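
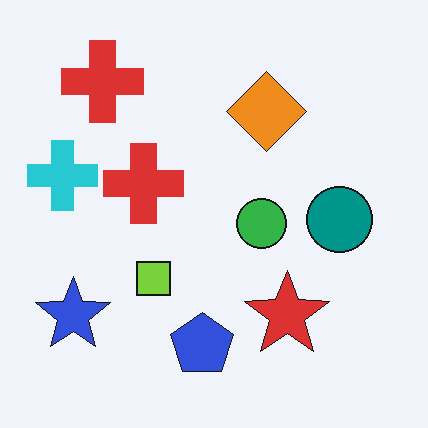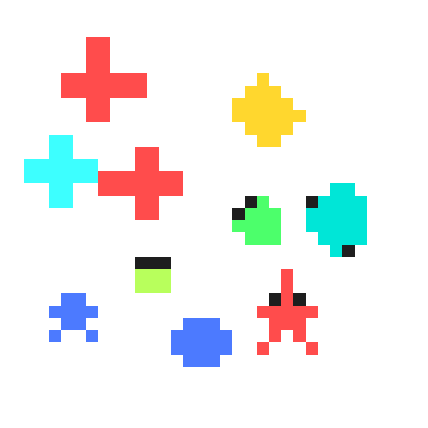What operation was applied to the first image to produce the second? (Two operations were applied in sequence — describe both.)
This is the original image brightened a lot, then heavily pixelated into large blocks.

Every pixel — background and shapes alike — is uniformly brightened. Shapes are reduced to large square blocks; fine edges and outlines are lost — a downscale-then-upscale (mosaic) effect.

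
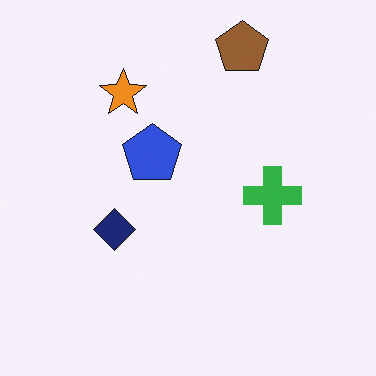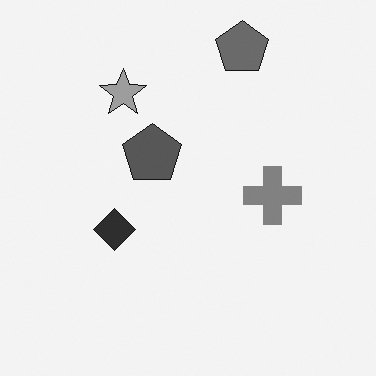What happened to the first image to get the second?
The image was converted to grayscale.

All color is removed — every shape is now a shade of grey.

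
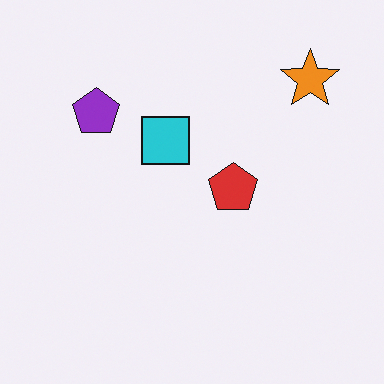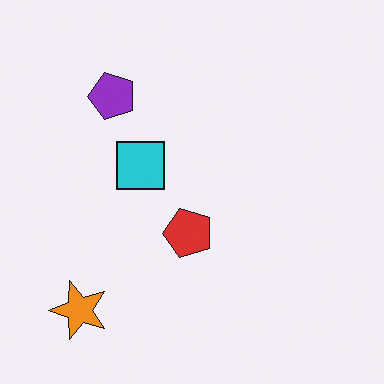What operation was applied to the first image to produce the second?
The transformation is: transposed (reflected across the top-left ↔ bottom-right diagonal).

Shapes have swapped their row and column positions — what was in the top-right is now in the bottom-left — a diagonal reflection.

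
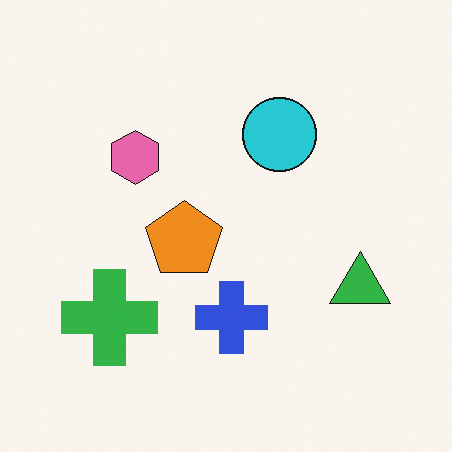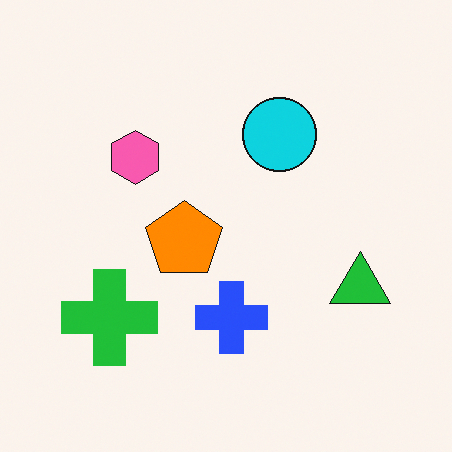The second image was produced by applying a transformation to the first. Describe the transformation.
The image was slightly oversaturated.

All colors are more vivid — a global saturation change.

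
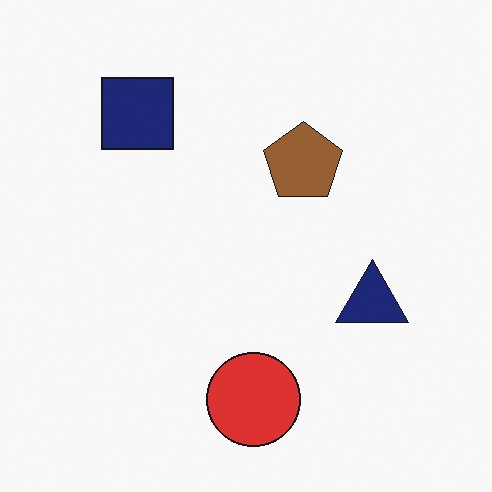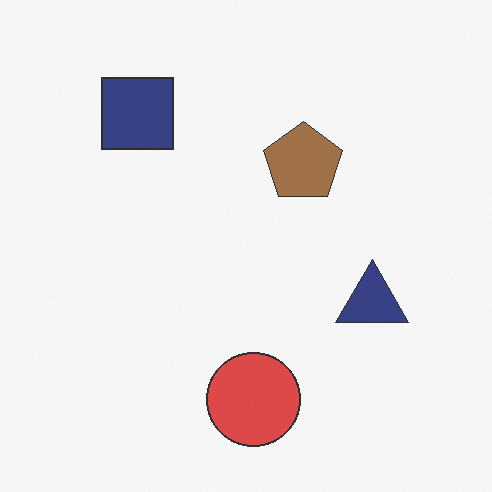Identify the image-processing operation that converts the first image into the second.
This is the original image given slightly reduced contrast.

Tones are pushed toward mid-grey across the whole image — a global contrast change.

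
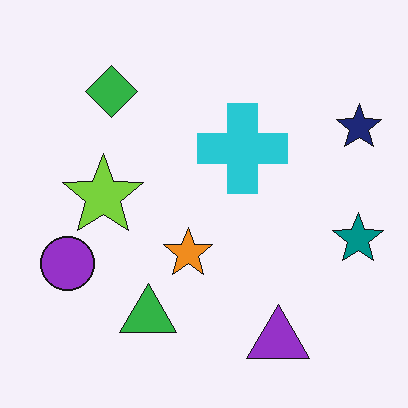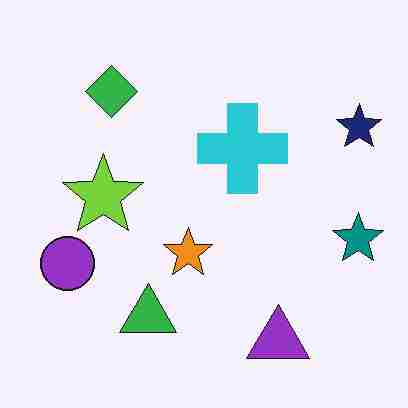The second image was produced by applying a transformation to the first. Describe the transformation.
The image was heavily JPEG-compressed with obvious blocking artifacts.

Blocky 8×8 compression artifacts appear around shape edges and the flat background shows ringing — characteristic JPEG degradation.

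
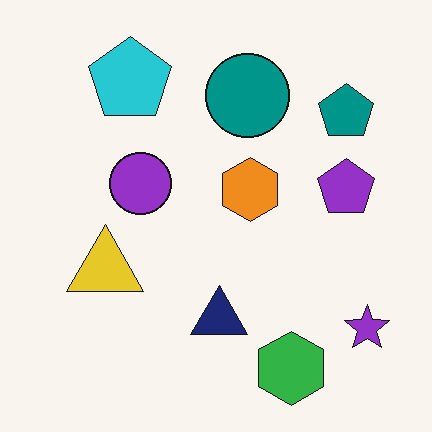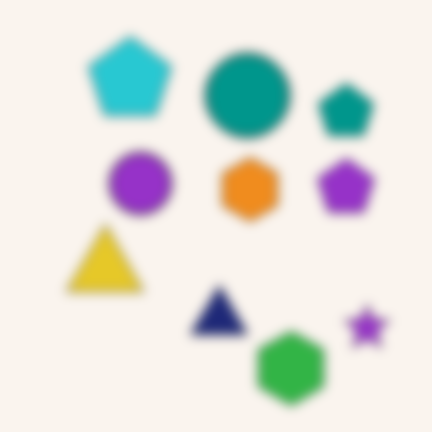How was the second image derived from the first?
Strongly gaussian-blurred.

Shape edges and outlines are uniformly softened across the whole image.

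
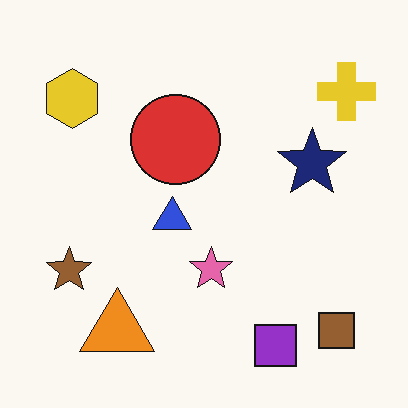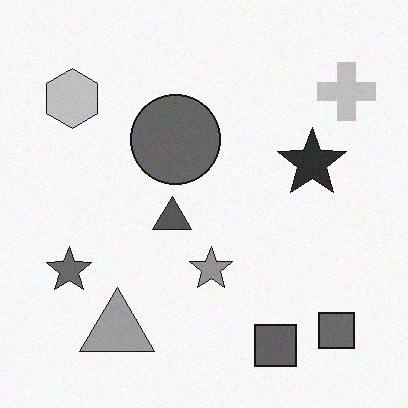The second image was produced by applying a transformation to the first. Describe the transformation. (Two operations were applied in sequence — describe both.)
This is the original image converted to grayscale, then degraded with light additive noise.

All color is removed — every shape is now a shade of grey. Random speckle covers the whole image, including the flat background.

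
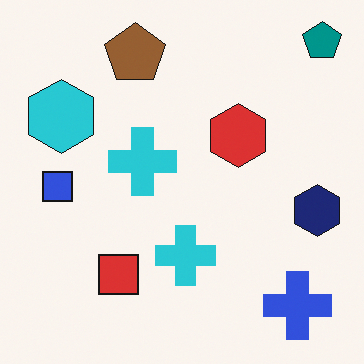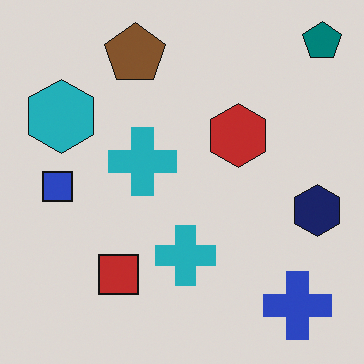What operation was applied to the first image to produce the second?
The transformation is: darkened a little.

Every pixel — background and shapes alike — is uniformly darkened.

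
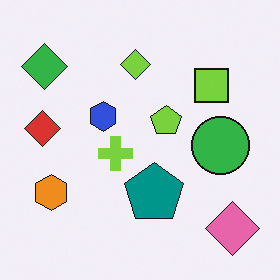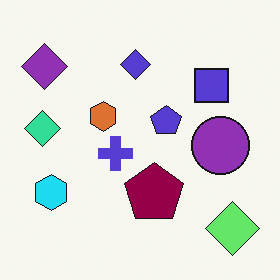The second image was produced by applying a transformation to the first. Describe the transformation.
The transformation is: hue-shifted noticeably.

Every shape's color has rotated by the same amount around the hue wheel — a uniform hue shift.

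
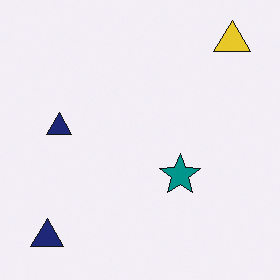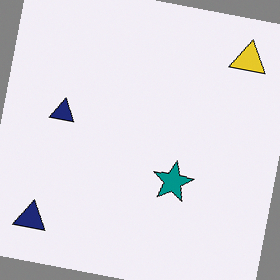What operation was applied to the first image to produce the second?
The transformation is: rotated clockwise by a slight angle.

Every shape is tilted by the same angle and the image corners show triangular fill wedges — a whole-image rotation by a non-right angle.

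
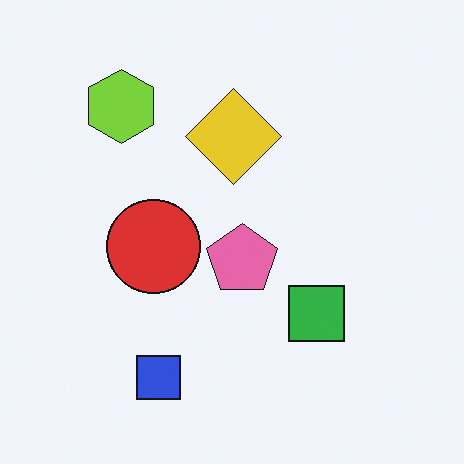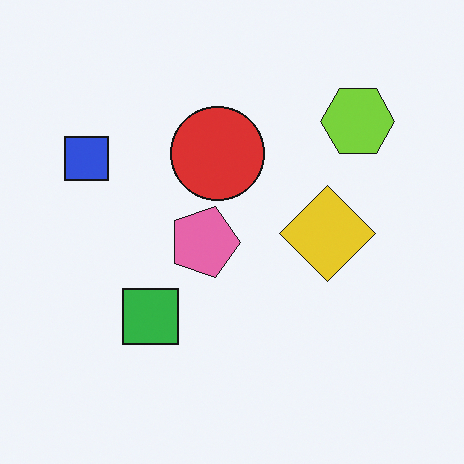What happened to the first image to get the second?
The transformation is: rotated 90° clockwise.

The lime hexagon sits in the top-left of the first image and the top-right of the second — consistent with a whole-image 90° clockwise rotation.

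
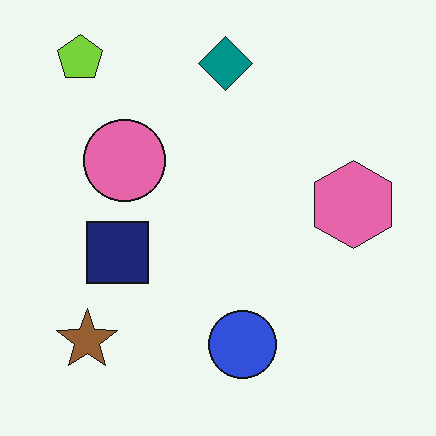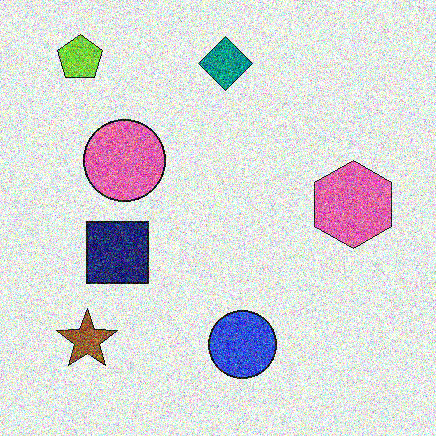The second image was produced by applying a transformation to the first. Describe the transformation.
Degraded with strong gaussian noise.

Random speckle covers the whole image, including the flat background.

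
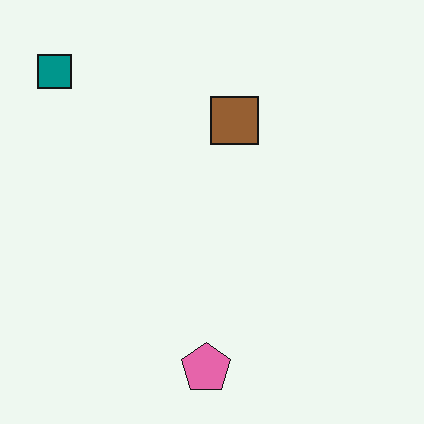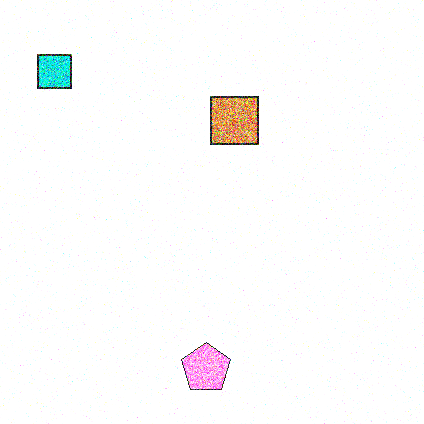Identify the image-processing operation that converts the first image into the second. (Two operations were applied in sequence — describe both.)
The second image is the first degraded with a thick layer of grain, then brightened a lot.

Random speckle covers the whole image, including the flat background. Every pixel — background and shapes alike — is uniformly brightened.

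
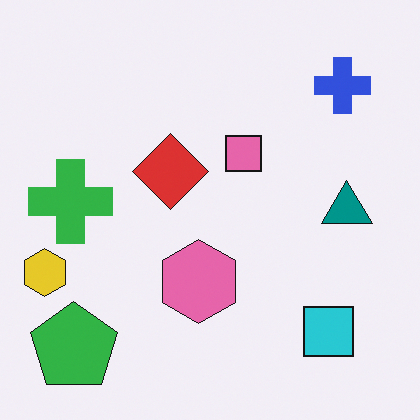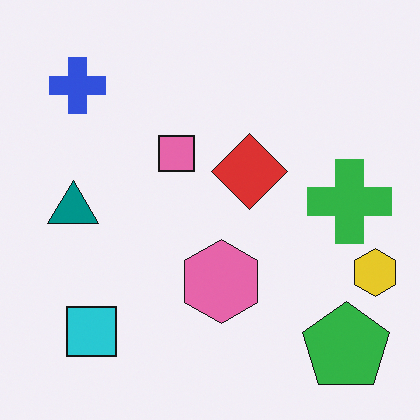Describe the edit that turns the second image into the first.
Flipped horizontally (left ↔ right).

The yellow hexagon is in the right of the second image and the left of the first — shapes on opposite sides of the vertical midline have swapped in a mirror flip.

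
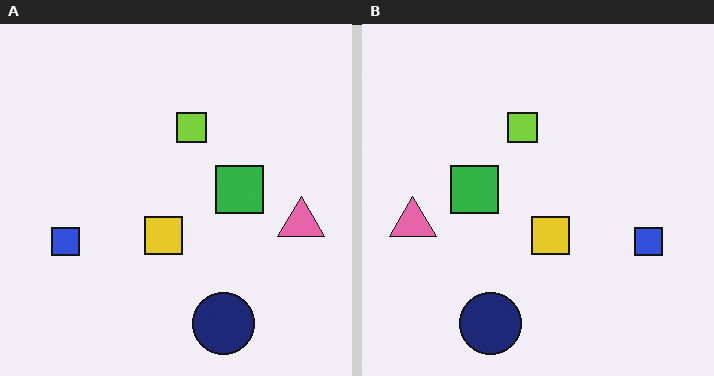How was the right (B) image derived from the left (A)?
Flipped horizontally (left ↔ right).

The pink triangle is in the right of the left (A) image and the left of the right (B) — shapes on opposite sides of the vertical midline have swapped in a mirror flip.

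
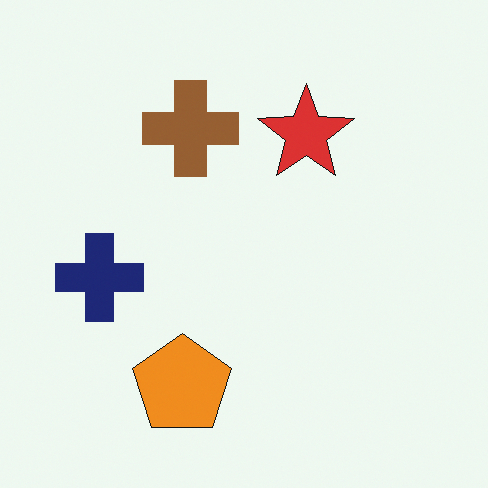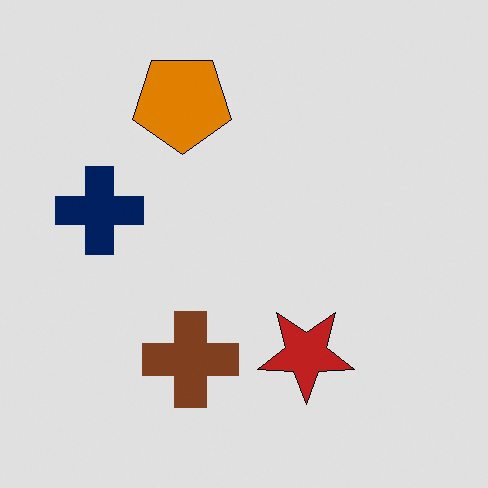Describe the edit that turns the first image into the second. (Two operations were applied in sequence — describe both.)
It was flipped vertically (top ↔ bottom), then posterized to a reduced palette.

The orange pentagon is in the bottom of the first image and the top of the second — shapes on opposite sides of the horizontal midline have swapped in a mirror flip. Each flat color has snapped to a coarser quantized level — most visibly, the near-white background has dropped to a flat grey.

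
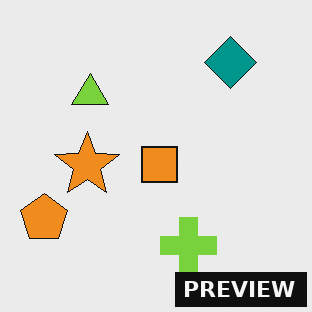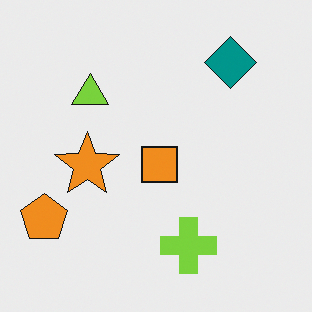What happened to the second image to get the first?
The first image is the second watermarked with the text "PREVIEW" in the lower-right corner.

A dark label reading "PREVIEW" appears in the lower-right corner.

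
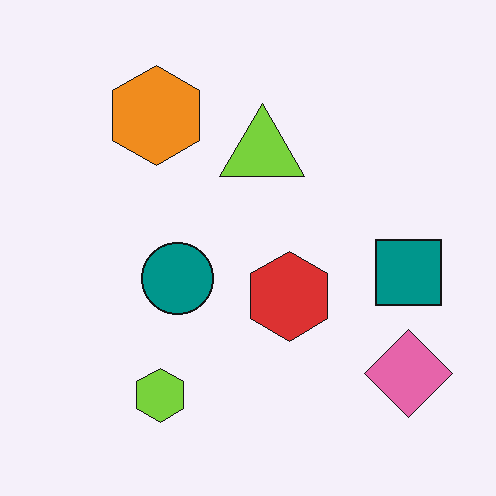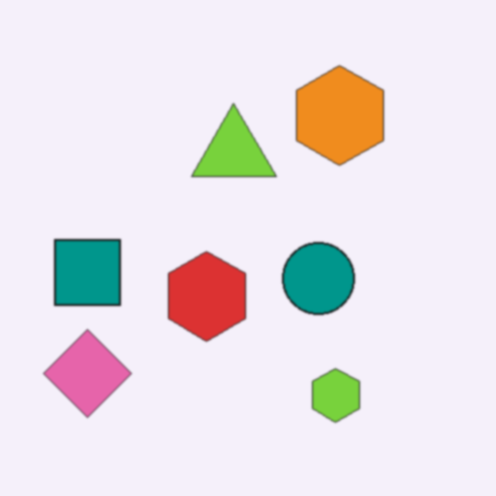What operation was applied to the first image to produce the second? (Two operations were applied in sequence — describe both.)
It was given a subtle gaussian blur, then flipped horizontally (left ↔ right).

Shape edges and outlines are uniformly softened across the whole image. The teal square is in the right of the first image and the left of the second — shapes on opposite sides of the vertical midline have swapped in a mirror flip.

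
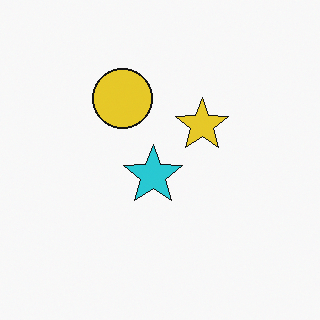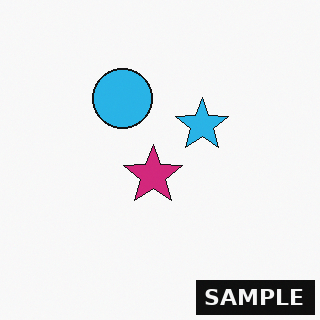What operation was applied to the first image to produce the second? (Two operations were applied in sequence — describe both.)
It was hue-shifted noticeably, then watermarked with the text "SAMPLE" in the lower-right corner.

Every shape's color has rotated by the same amount around the hue wheel — a uniform hue shift. A dark label reading "SAMPLE" appears in the lower-right corner.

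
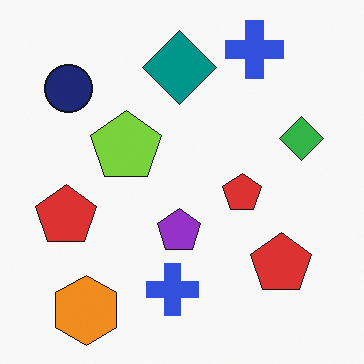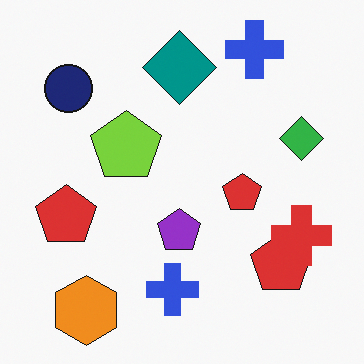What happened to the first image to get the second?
It was overlaid with an additional red cross.

A red cross appears in the second image that is absent from the first.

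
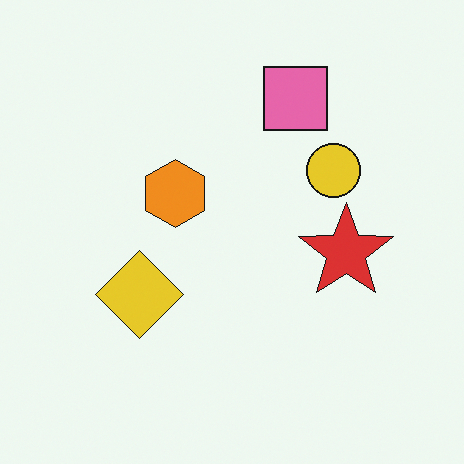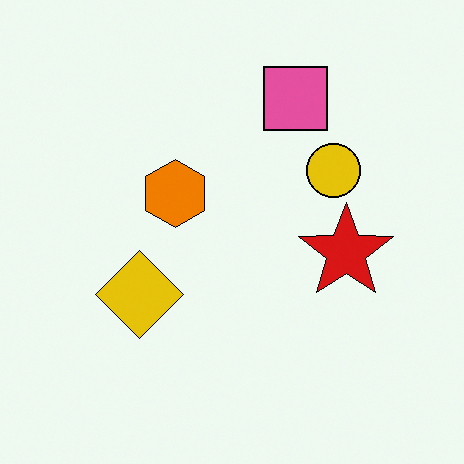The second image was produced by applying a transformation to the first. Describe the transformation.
It was given slightly increased contrast.

Tones are pushed away from mid-grey across the whole image — a global contrast change.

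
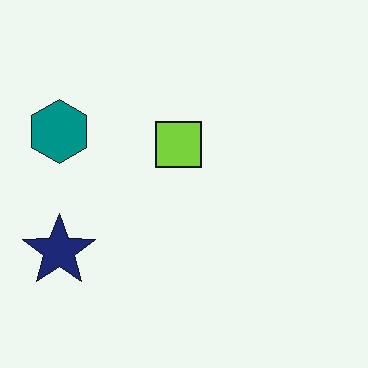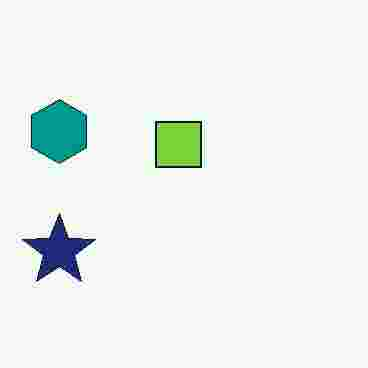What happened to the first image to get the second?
Heavily JPEG-compressed with obvious blocking artifacts.

Blocky 8×8 compression artifacts appear around shape edges and the flat background shows ringing — characteristic JPEG degradation.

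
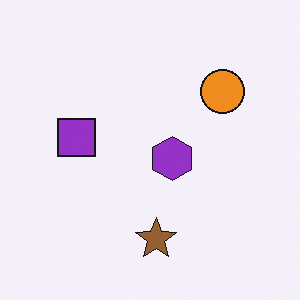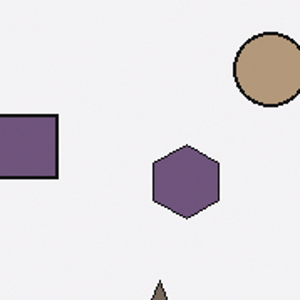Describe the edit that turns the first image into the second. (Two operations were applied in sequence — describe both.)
It was cropped to a noticeably smaller region and rescaled, then made much more muted (saturation change).

The visible shapes are larger and the field of view is narrower; shapes near the original edges may be partly or wholly outside the frame — a crop-and-rescale. All colors are more muted and greyish — a global saturation change.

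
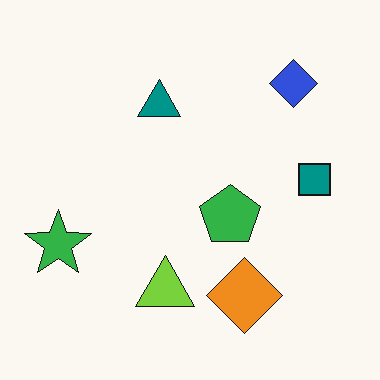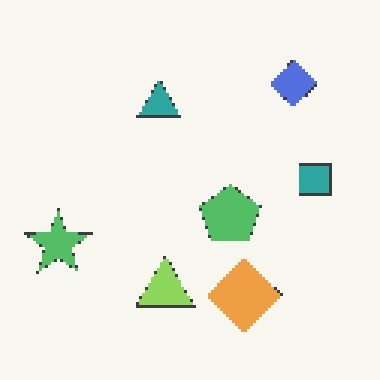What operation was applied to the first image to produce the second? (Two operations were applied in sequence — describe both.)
The transformation is: lightly pixelated (a mild mosaic effect), then given slightly reduced contrast.

Shapes are reduced to large square blocks; fine edges and outlines are lost — a downscale-then-upscale (mosaic) effect. Tones are pushed toward mid-grey across the whole image — a global contrast change.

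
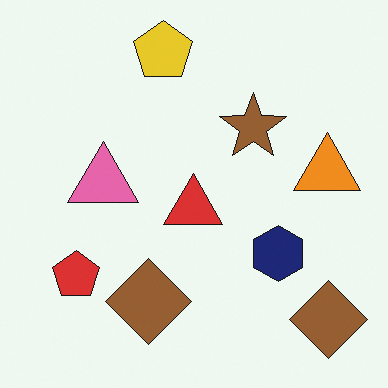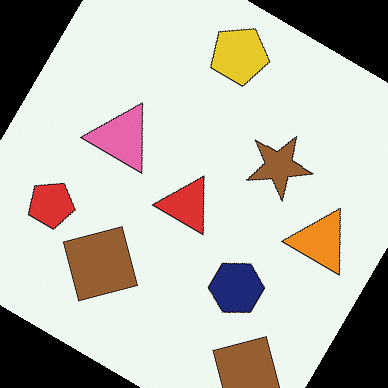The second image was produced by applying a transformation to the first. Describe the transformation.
The transformation is: rotated clockwise by a large amount — several tens of degrees.

Every shape is tilted by the same angle and the image corners show triangular fill wedges — a whole-image rotation by a non-right angle.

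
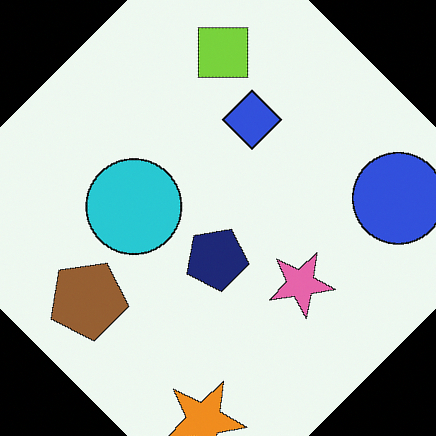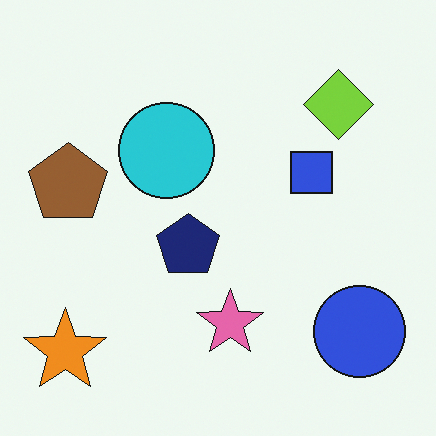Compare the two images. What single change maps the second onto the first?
Rotated counter-clockwise by a large amount — several tens of degrees.

Every shape is tilted by the same angle and the image corners show triangular fill wedges — a whole-image rotation by a non-right angle.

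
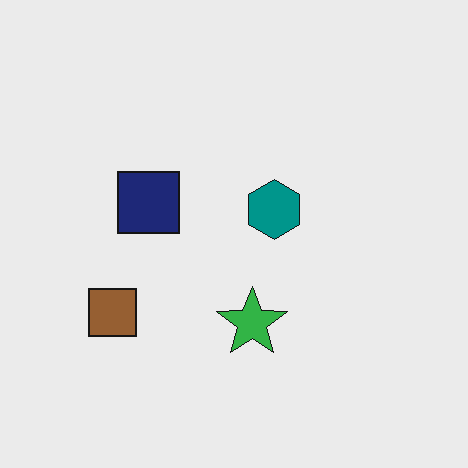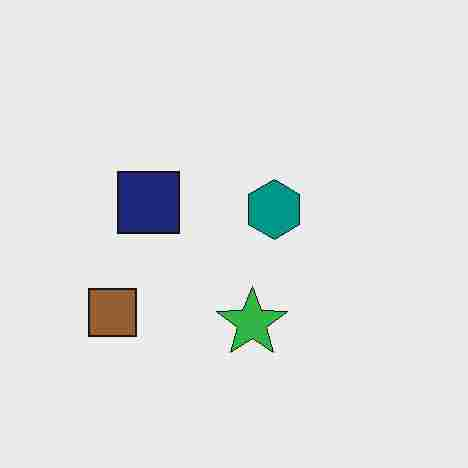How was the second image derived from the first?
The second image is the first heavily JPEG-compressed with obvious blocking artifacts.

Blocky 8×8 compression artifacts appear around shape edges and the flat background shows ringing — characteristic JPEG degradation.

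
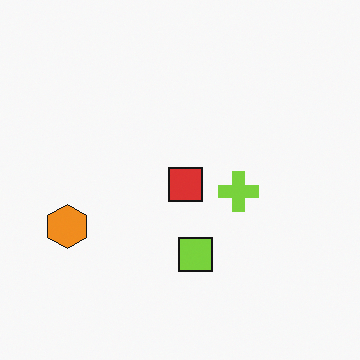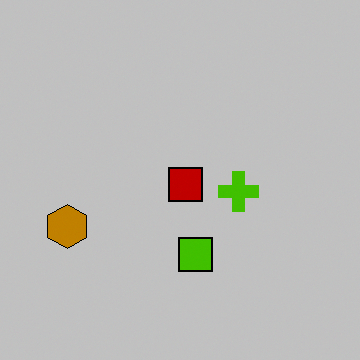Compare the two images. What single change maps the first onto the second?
This is the original image heavily posterized to just a handful of flat colors.

Each flat color has snapped to a coarser quantized level — most visibly, the near-white background has dropped to a flat grey.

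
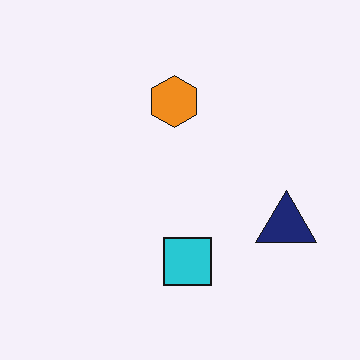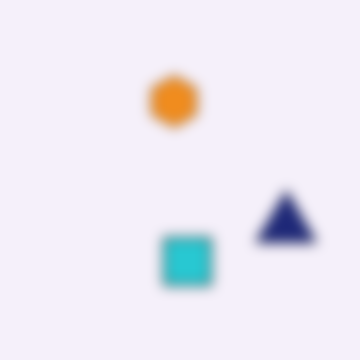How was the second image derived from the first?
The second image is the first heavily blurred.

Shape edges and outlines are uniformly softened across the whole image.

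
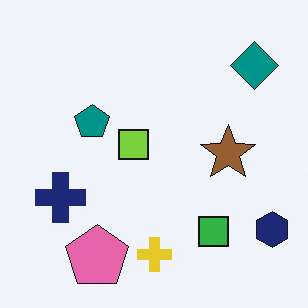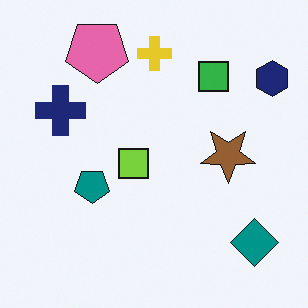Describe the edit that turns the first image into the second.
The second image is the first flipped vertically (top ↔ bottom).

The pink pentagon is in the bottom-left of the first image and the top-left of the second — shapes on opposite sides of the horizontal midline have swapped in a mirror flip.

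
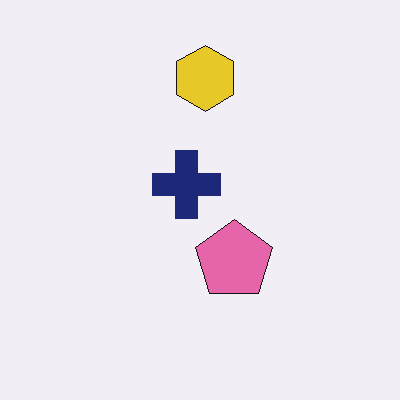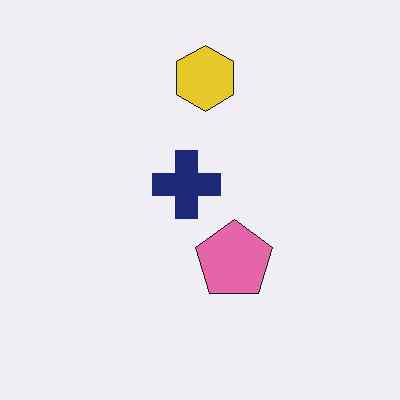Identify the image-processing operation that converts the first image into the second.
The second image is the first JPEG-compressed with visible artifacts.

Blocky 8×8 compression artifacts appear around shape edges and the flat background shows ringing — characteristic JPEG degradation.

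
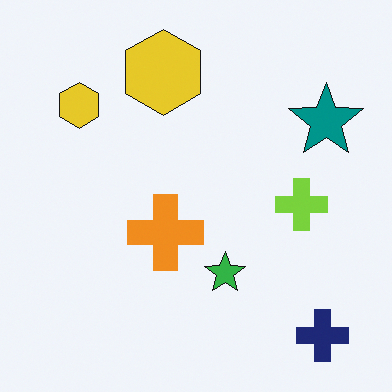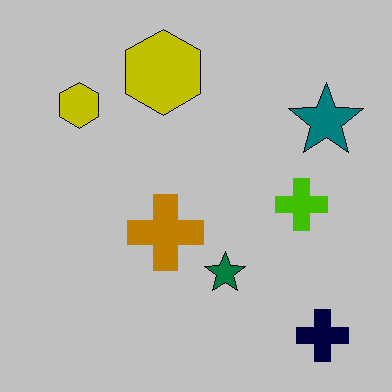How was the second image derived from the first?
The transformation is: heavily posterized to just a handful of flat colors.

Each flat color has snapped to a coarser quantized level — most visibly, the near-white background has dropped to a flat grey.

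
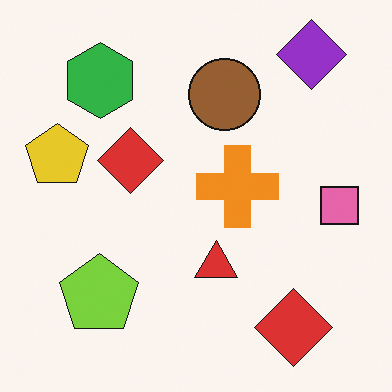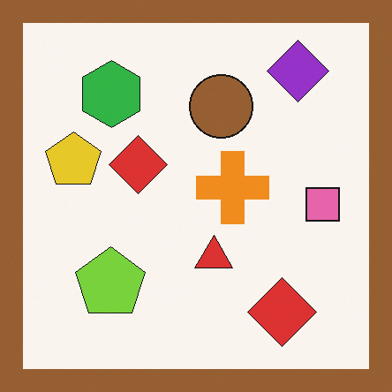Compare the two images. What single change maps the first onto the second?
Framed with a brown border.

A solid brown frame runs around the edge of the second image, with the content slightly shrunk inside it.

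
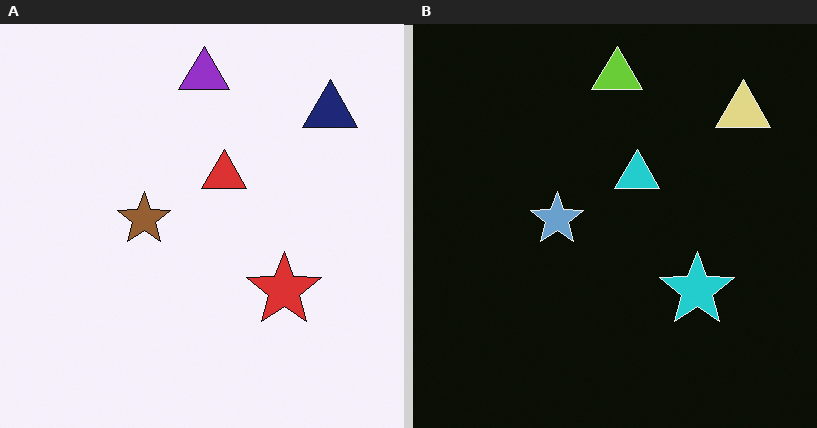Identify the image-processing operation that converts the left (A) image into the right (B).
The right (B) image is the left (A) color-inverted (negative).

The light background has become dark and every shape's color is its complement — a photographic negative.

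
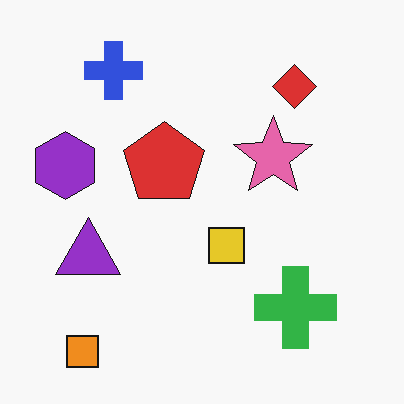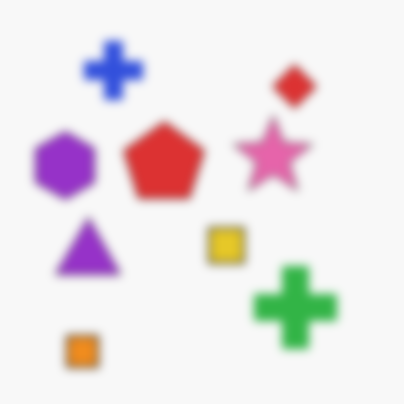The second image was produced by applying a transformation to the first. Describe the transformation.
Noticeably gaussian-blurred.

Shape edges and outlines are uniformly softened across the whole image.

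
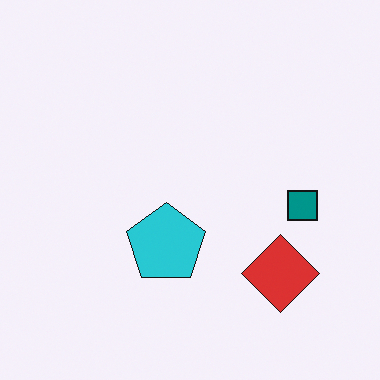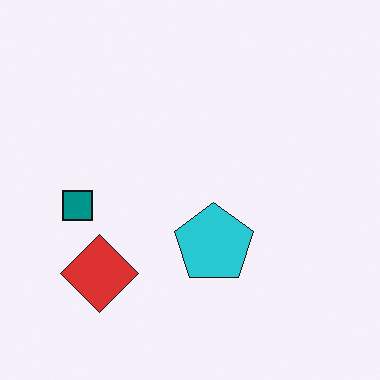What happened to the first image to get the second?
The second image is the first flipped horizontally (left ↔ right).

The teal square is in the right of the first image and the left of the second — shapes on opposite sides of the vertical midline have swapped in a mirror flip.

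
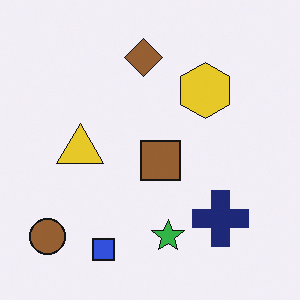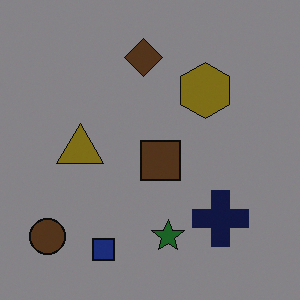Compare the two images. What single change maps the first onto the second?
This is the original image darkened a lot.

Every pixel — background and shapes alike — is uniformly darkened.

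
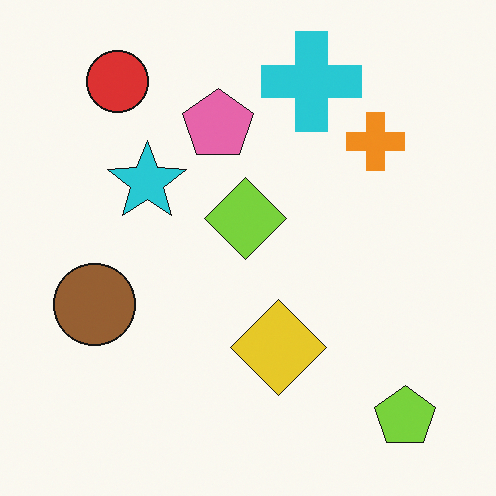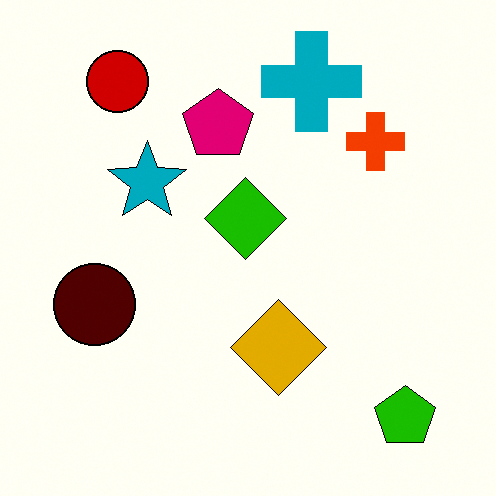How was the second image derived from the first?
The second image is the first given much higher contrast.

Tones are pushed away from mid-grey across the whole image — a global contrast change.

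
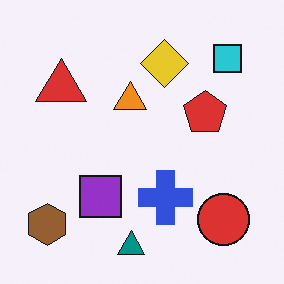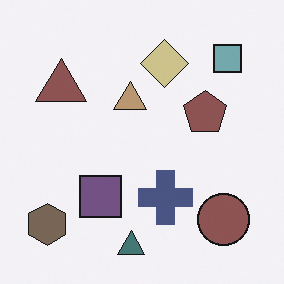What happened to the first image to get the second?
The transformation is: made much more muted (saturation change).

All colors are more muted and greyish — a global saturation change.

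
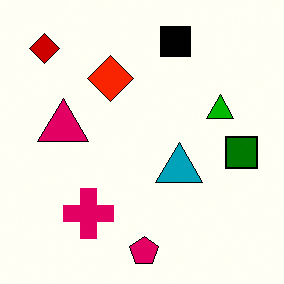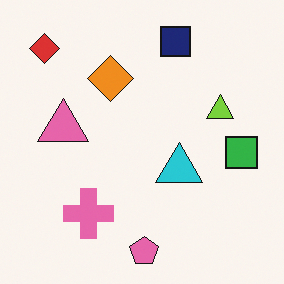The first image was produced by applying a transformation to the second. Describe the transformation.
Boosted in contrast.

Tones are pushed away from mid-grey across the whole image — a global contrast change.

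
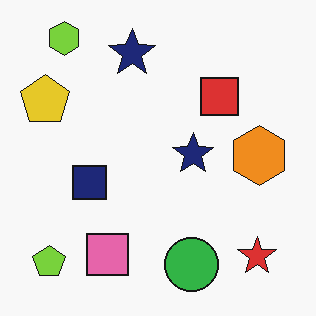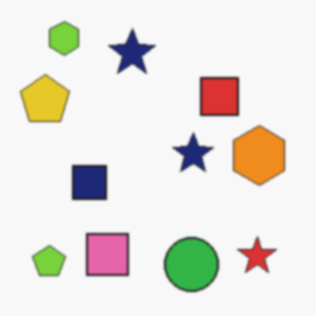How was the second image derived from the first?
The second image is the first given a subtle gaussian blur.

Shape edges and outlines are uniformly softened across the whole image.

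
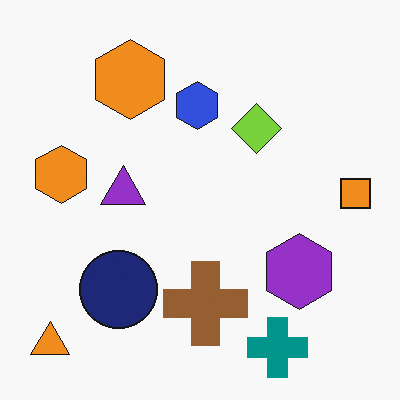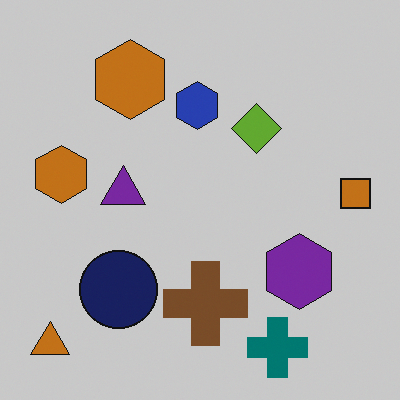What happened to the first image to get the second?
Slightly darkened.

Every pixel — background and shapes alike — is uniformly darkened.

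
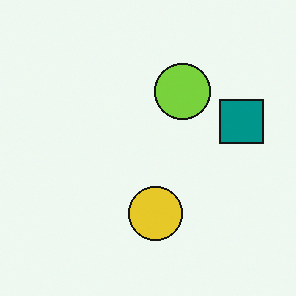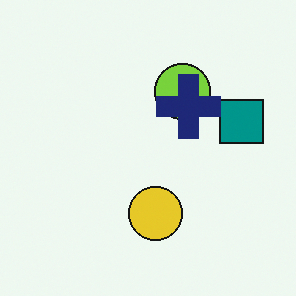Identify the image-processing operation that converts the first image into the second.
The image was overlaid with an additional navy cross.

A navy cross appears in the second image that is absent from the first.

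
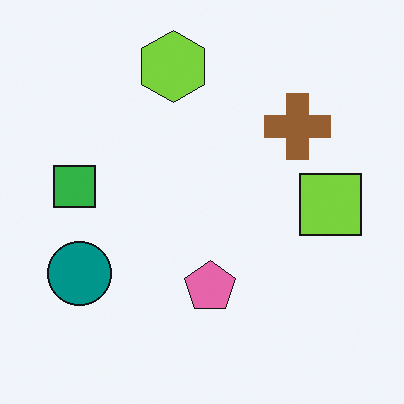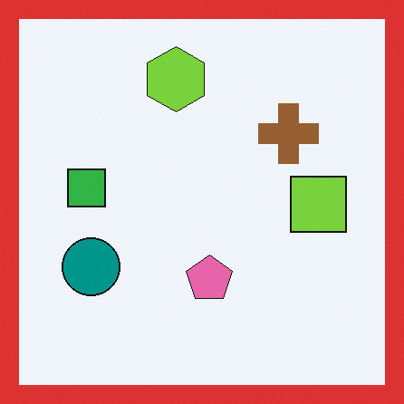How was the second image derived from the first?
The image was framed with a red border.

A solid red frame runs around the edge of the second image, with the content slightly shrunk inside it.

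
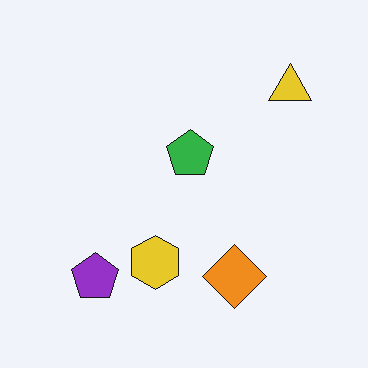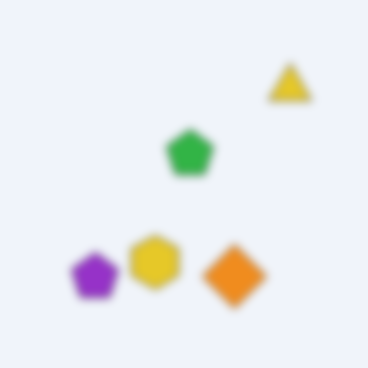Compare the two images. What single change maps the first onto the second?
This is the original image moderately blurred.

Shape edges and outlines are uniformly softened across the whole image.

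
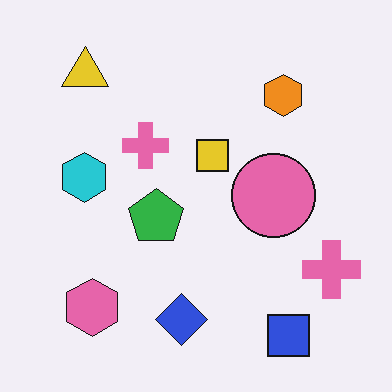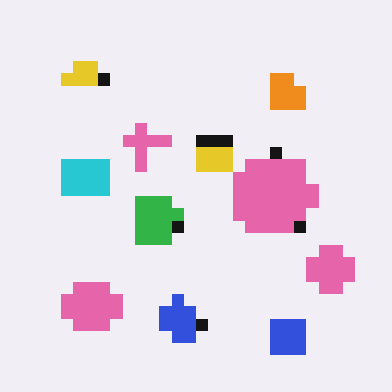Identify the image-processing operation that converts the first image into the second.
The second image is the first coarsely pixelated.

Shapes are reduced to large square blocks; fine edges and outlines are lost — a downscale-then-upscale (mosaic) effect.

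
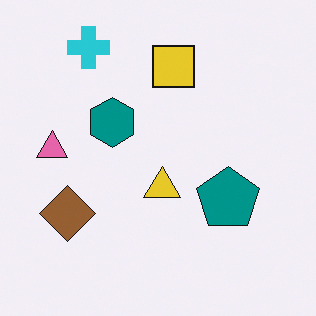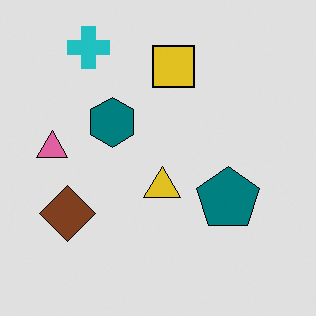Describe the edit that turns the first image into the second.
The second image is the first posterized to a reduced palette.

Each flat color has snapped to a coarser quantized level — most visibly, the near-white background has dropped to a flat grey.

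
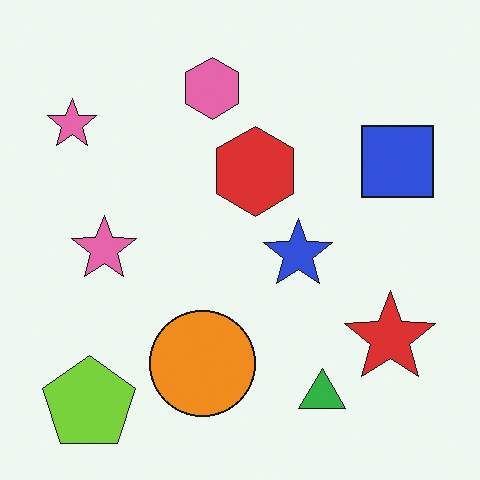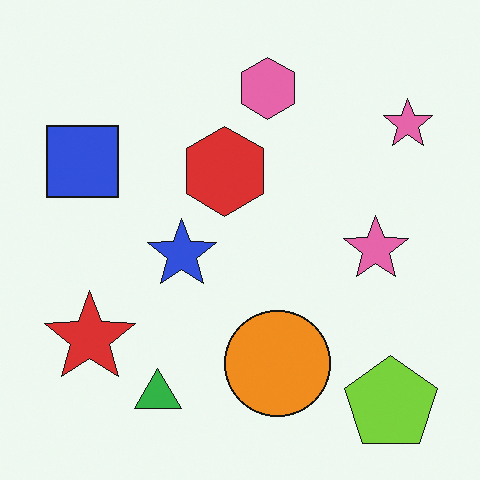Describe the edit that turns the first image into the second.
Flipped horizontally (left ↔ right).

The blue square is in the right of the first image and the left of the second — shapes on opposite sides of the vertical midline have swapped in a mirror flip.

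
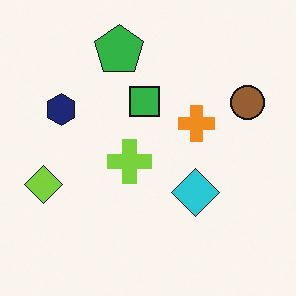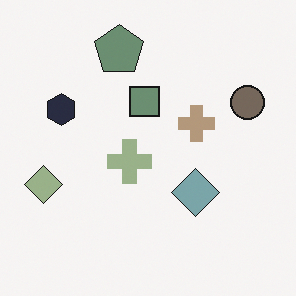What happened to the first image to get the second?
The transformation is: heavily desaturated.

All colors are more muted and greyish — a global saturation change.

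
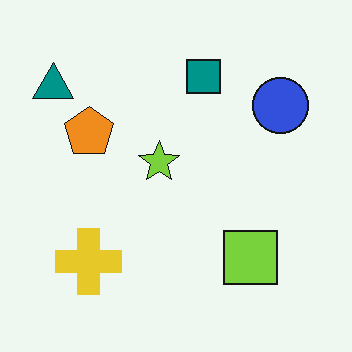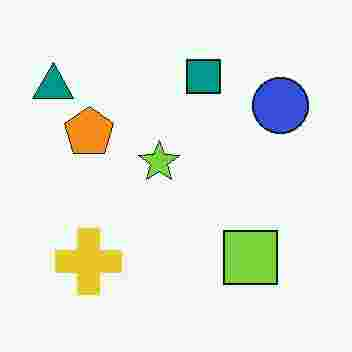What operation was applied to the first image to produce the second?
Degraded with heavy JPEG compression.

Blocky 8×8 compression artifacts appear around shape edges and the flat background shows ringing — characteristic JPEG degradation.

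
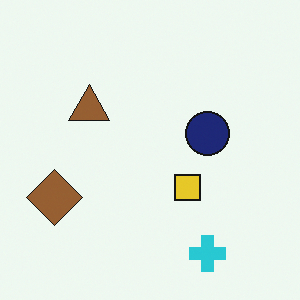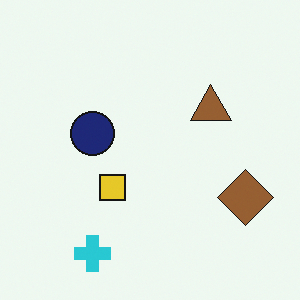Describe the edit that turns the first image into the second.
Flipped horizontally (left ↔ right).

The brown diamond is in the left of the first image and the right of the second — shapes on opposite sides of the vertical midline have swapped in a mirror flip.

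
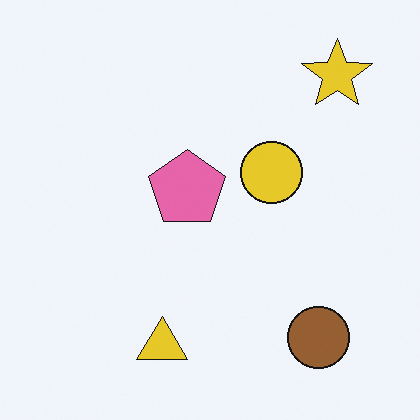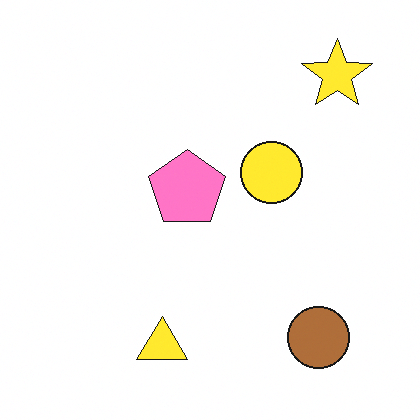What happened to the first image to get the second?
The image was slightly brightened.

Every pixel — background and shapes alike — is uniformly brightened.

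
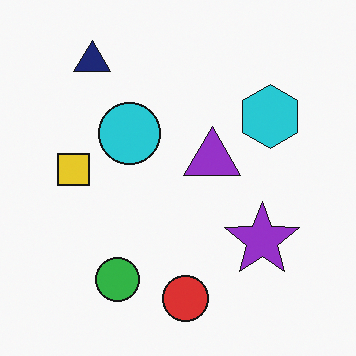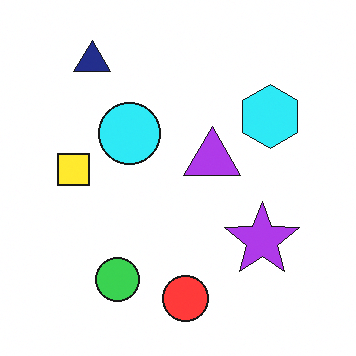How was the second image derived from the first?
The transformation is: slightly brightened.

Every pixel — background and shapes alike — is uniformly brightened.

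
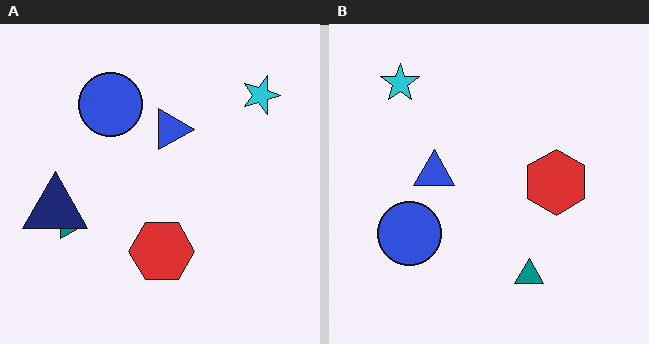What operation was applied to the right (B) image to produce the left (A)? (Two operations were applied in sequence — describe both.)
This is the original image rotated 90° clockwise, then overlaid with an additional navy triangle.

The cyan star sits in the top-left of the right (B) image and the top-right of the left (A) — consistent with a whole-image 90° clockwise rotation. A navy triangle appears in the left (A) image that is absent from the right (B).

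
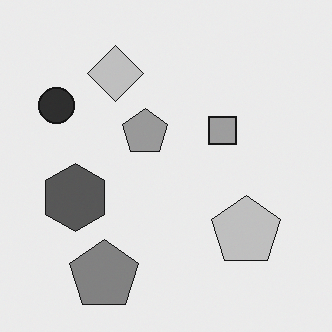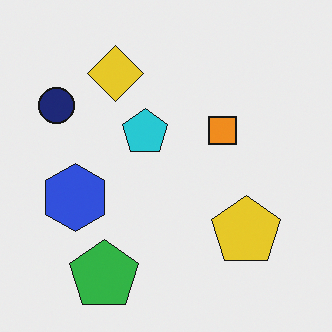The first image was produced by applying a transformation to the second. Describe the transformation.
The transformation is: converted to grayscale.

All color is removed — every shape is now a shade of grey.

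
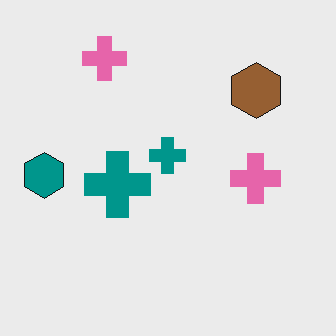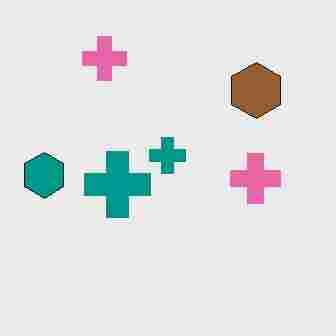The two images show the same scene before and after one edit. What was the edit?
This is the original image degraded with heavy JPEG compression.

Blocky 8×8 compression artifacts appear around shape edges and the flat background shows ringing — characteristic JPEG degradation.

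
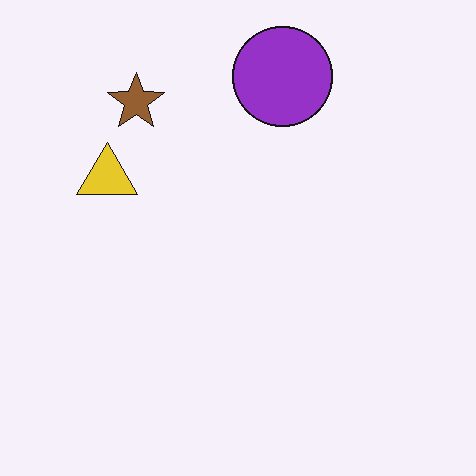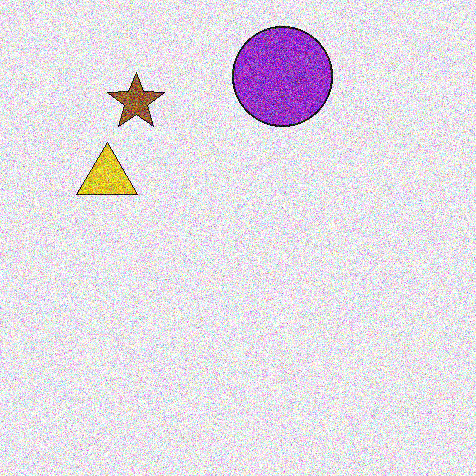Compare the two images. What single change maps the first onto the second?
This is the original image degraded with heavy additive noise.

Random speckle covers the whole image, including the flat background.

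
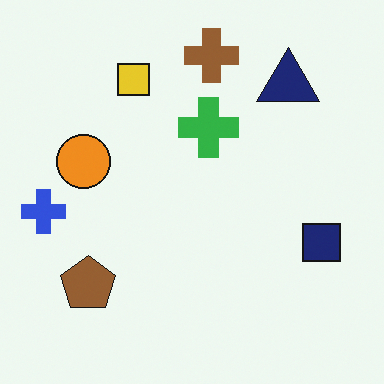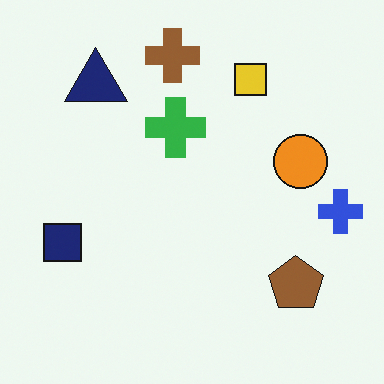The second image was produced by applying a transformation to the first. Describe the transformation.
The transformation is: flipped horizontally (left ↔ right).

The blue cross is in the left of the first image and the right of the second — shapes on opposite sides of the vertical midline have swapped in a mirror flip.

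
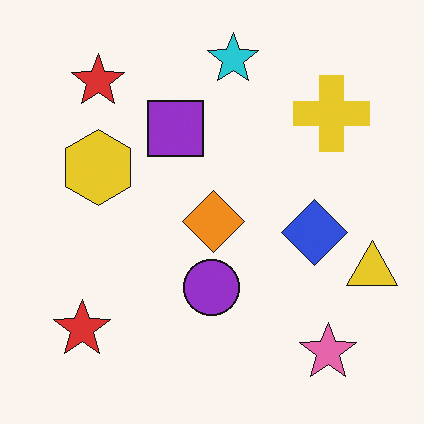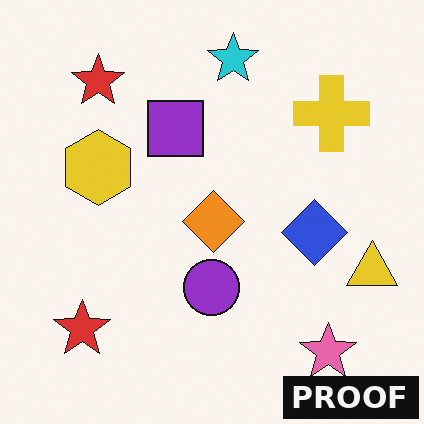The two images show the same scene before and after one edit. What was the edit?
It was watermarked with the text "PROOF" in the lower-right corner.

A dark label reading "PROOF" appears in the lower-right corner.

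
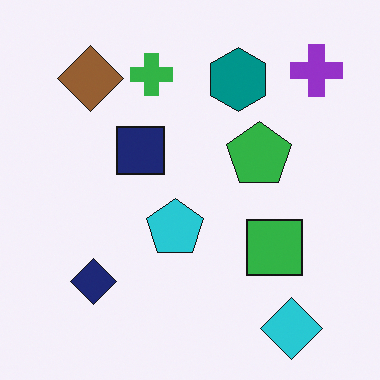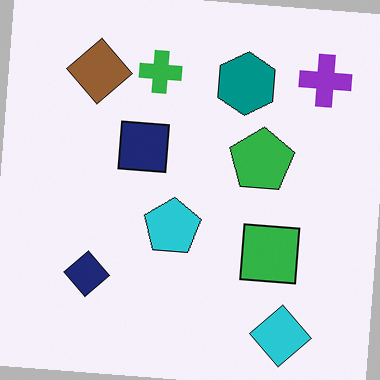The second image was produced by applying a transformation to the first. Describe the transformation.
It was rotated clockwise by a few degrees.

Every shape is tilted by the same angle and the image corners show triangular fill wedges — a whole-image rotation by a non-right angle.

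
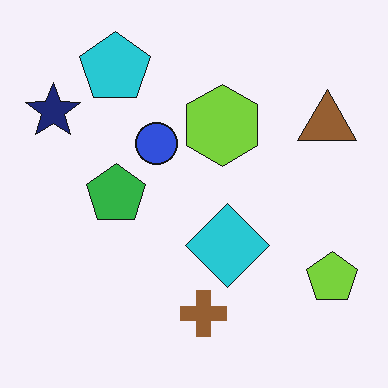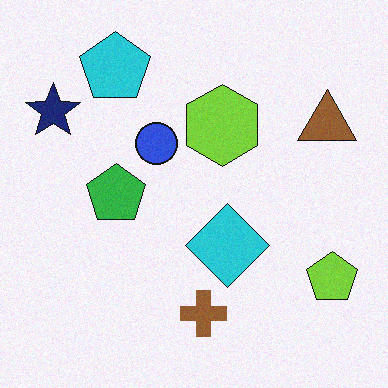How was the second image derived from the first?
This is the original image degraded with subtle gaussian noise.

Random speckle covers the whole image, including the flat background.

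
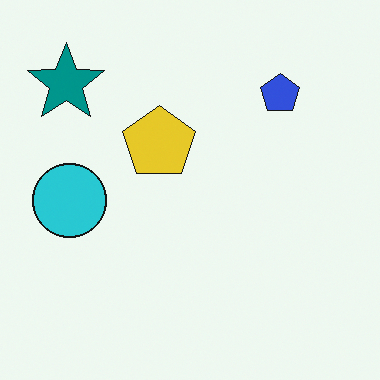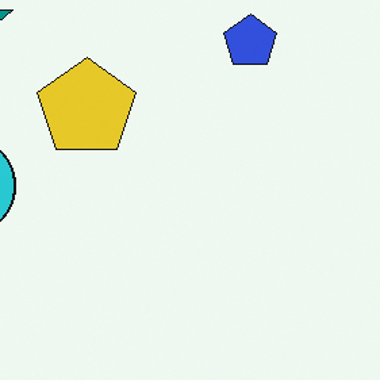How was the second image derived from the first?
This is the original image cropped to a modestly smaller region and rescaled.

The visible shapes are larger and the field of view is narrower; shapes near the original edges may be partly or wholly outside the frame — a crop-and-rescale.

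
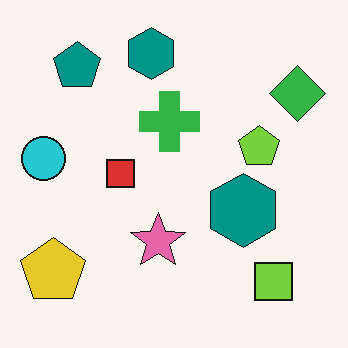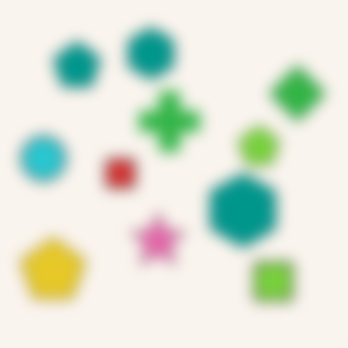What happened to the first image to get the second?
This is the original image heavily blurred.

Shape edges and outlines are uniformly softened across the whole image.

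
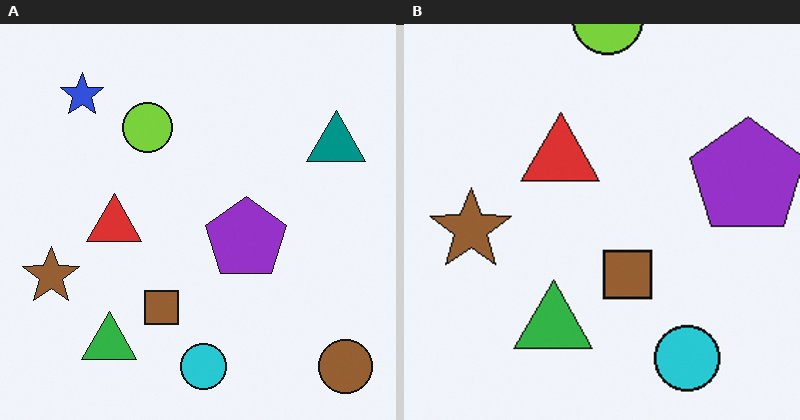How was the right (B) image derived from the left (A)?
The transformation is: cropped slightly and scaled back up.

The visible shapes are larger and the field of view is narrower; shapes near the original edges may be partly or wholly outside the frame — a crop-and-rescale.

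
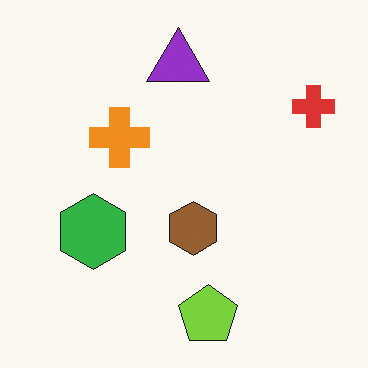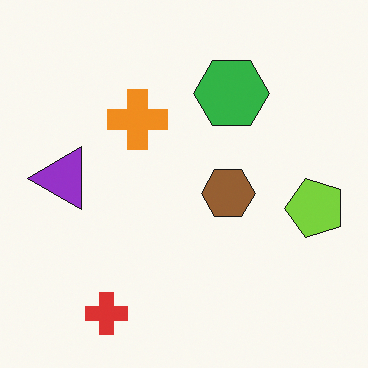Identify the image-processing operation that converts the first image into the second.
The second image is the first transposed (reflected across the top-left ↔ bottom-right diagonal).

Shapes have swapped their row and column positions — what was in the top-right is now in the bottom-left — a diagonal reflection.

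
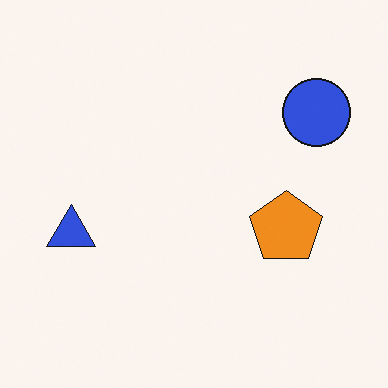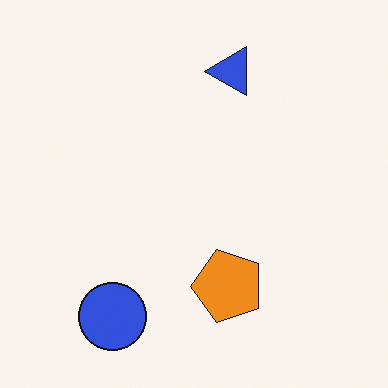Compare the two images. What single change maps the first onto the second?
It was transposed (reflected across the top-left ↔ bottom-right diagonal).

Shapes have swapped their row and column positions — what was in the top-right is now in the bottom-left — a diagonal reflection.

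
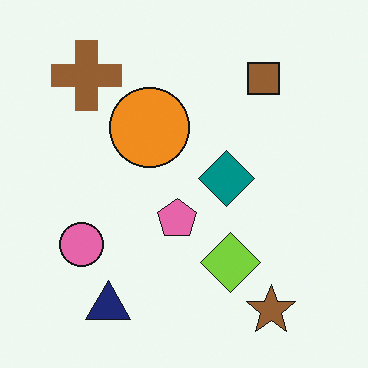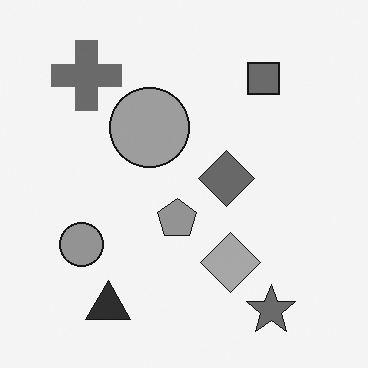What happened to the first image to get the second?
Converted to grayscale.

All color is removed — every shape is now a shade of grey.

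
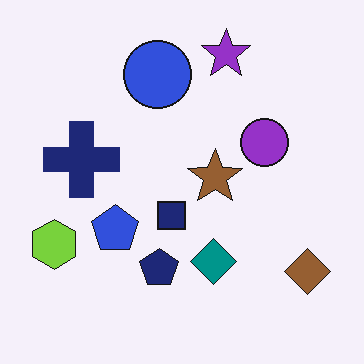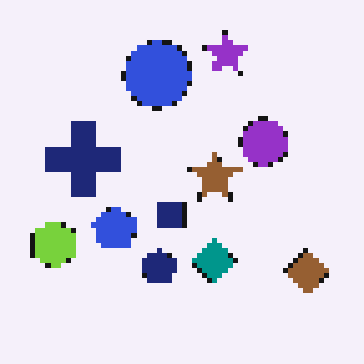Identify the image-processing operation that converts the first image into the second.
The second image is the first lightly pixelated (a mild mosaic effect).

Shapes are reduced to large square blocks; fine edges and outlines are lost — a downscale-then-upscale (mosaic) effect.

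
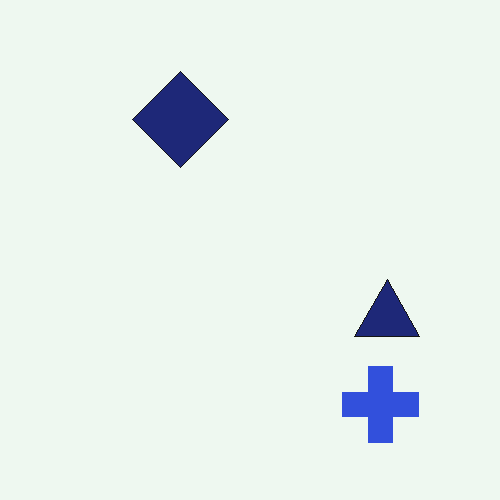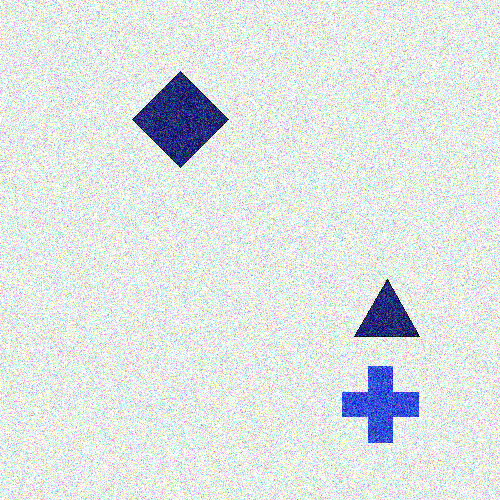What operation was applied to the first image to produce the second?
Degraded with a thick layer of grain.

Random speckle covers the whole image, including the flat background.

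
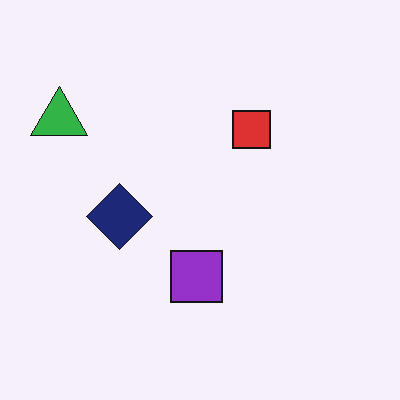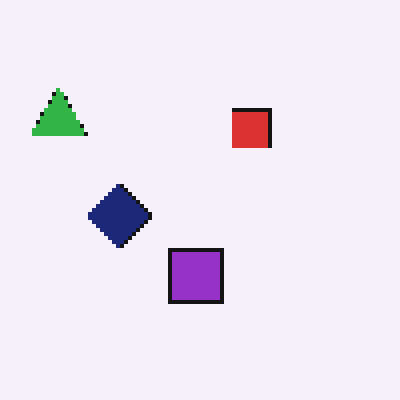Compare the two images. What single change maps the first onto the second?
It was mildly pixelated.

Shapes are reduced to large square blocks; fine edges and outlines are lost — a downscale-then-upscale (mosaic) effect.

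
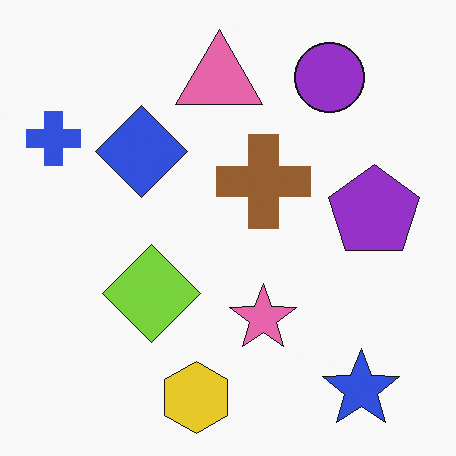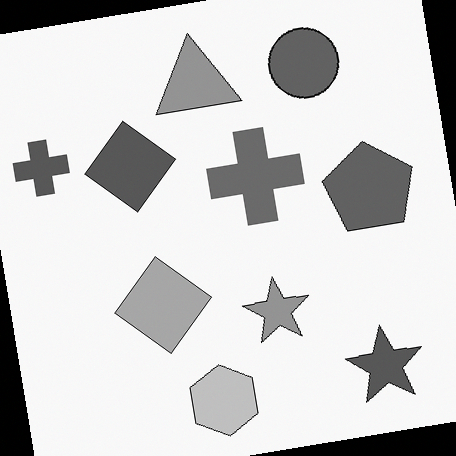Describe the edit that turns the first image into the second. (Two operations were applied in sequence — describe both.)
The transformation is: rotated counter-clockwise by a few degrees, then converted to grayscale.

Every shape is tilted by the same angle and the image corners show triangular fill wedges — a whole-image rotation by a non-right angle. All color is removed — every shape is now a shade of grey.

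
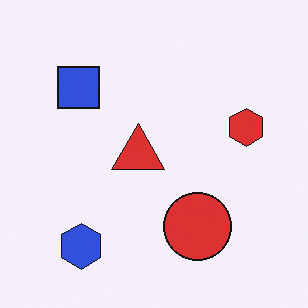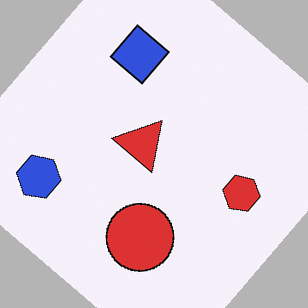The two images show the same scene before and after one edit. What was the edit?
The transformation is: rotated clockwise by a large amount — several tens of degrees.

Every shape is tilted by the same angle and the image corners show triangular fill wedges — a whole-image rotation by a non-right angle.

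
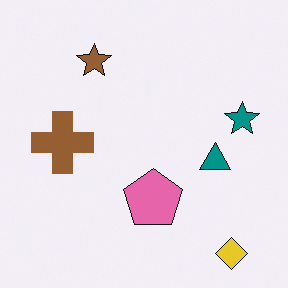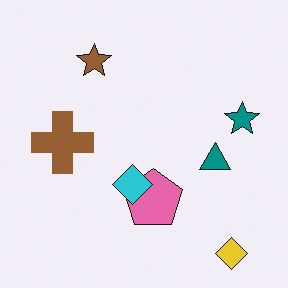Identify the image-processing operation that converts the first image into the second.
The second image is the first overlaid with an additional cyan diamond.

A cyan diamond appears in the second image that is absent from the first.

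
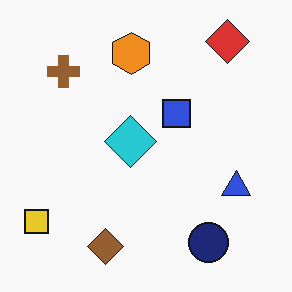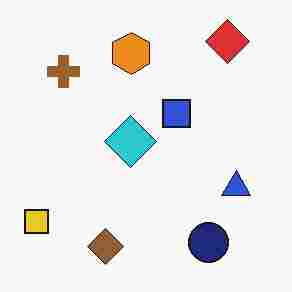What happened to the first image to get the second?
The second image is the first degraded with heavy JPEG compression.

Blocky 8×8 compression artifacts appear around shape edges and the flat background shows ringing — characteristic JPEG degradation.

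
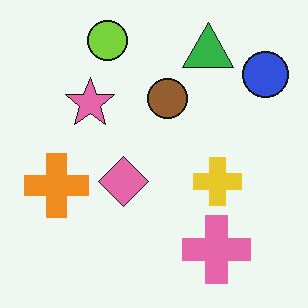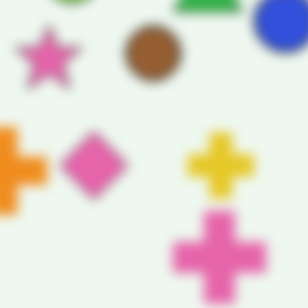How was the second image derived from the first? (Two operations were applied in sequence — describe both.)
This is the original image moderately blurred, then cropped to a modestly smaller region and rescaled.

Shape edges and outlines are uniformly softened across the whole image. The visible shapes are larger and the field of view is narrower; shapes near the original edges may be partly or wholly outside the frame — a crop-and-rescale.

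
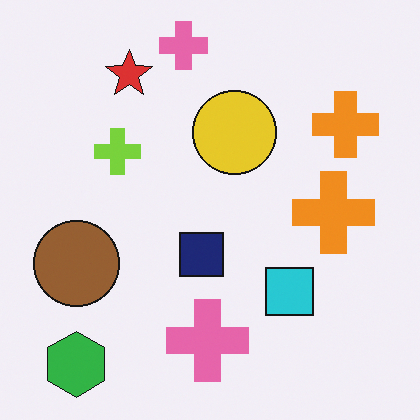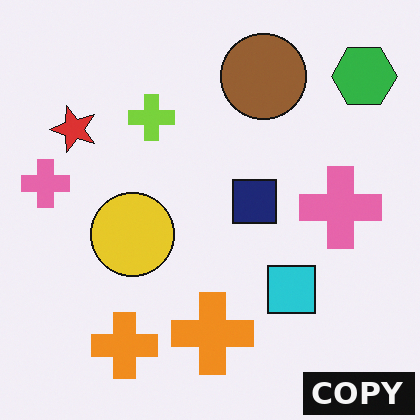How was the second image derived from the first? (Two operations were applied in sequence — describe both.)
Transposed (reflected across the top-left ↔ bottom-right diagonal), then watermarked with the text "COPY" in the lower-right corner.

Shapes have swapped their row and column positions — what was in the top-right is now in the bottom-left — a diagonal reflection. A dark label reading "COPY" appears in the lower-right corner.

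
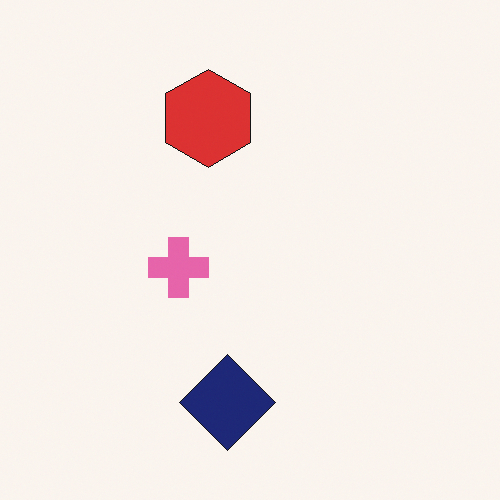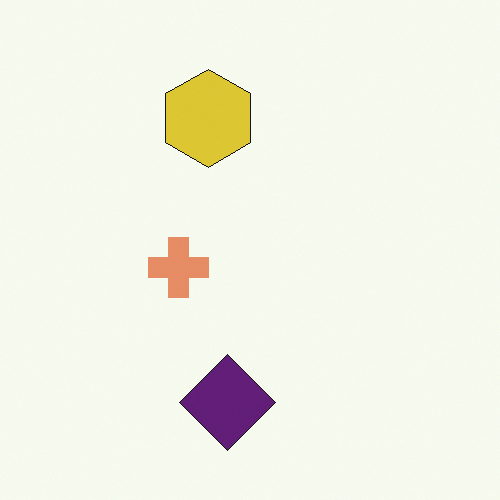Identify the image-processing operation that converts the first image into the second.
Hue-shifted by a small amount.

Every shape's color has rotated by the same amount around the hue wheel — a uniform hue shift.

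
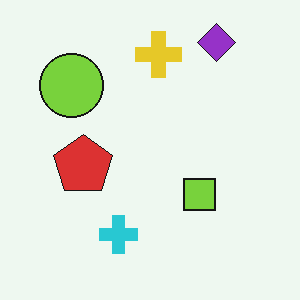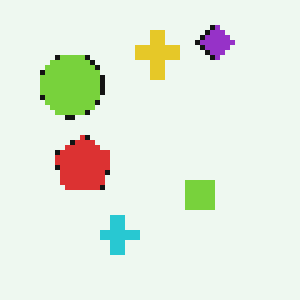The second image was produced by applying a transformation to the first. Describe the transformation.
Lightly pixelated (a mild mosaic effect).

Shapes are reduced to large square blocks; fine edges and outlines are lost — a downscale-then-upscale (mosaic) effect.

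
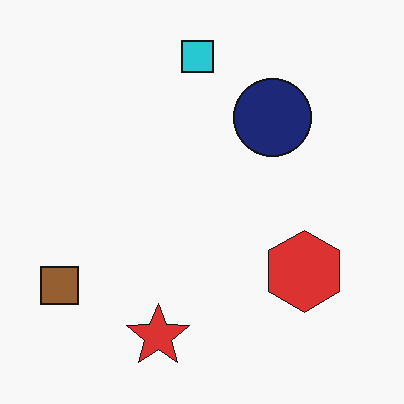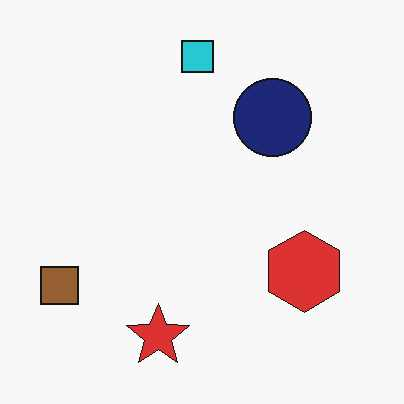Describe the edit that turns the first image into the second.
The image was given moderate JPEG compression.

Blocky 8×8 compression artifacts appear around shape edges and the flat background shows ringing — characteristic JPEG degradation.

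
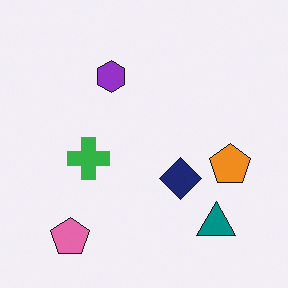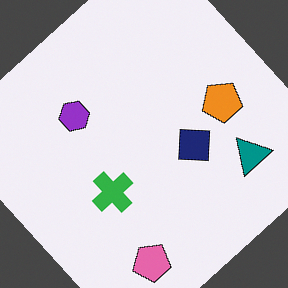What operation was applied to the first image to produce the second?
The second image is the first rotated counter-clockwise by a large amount — several tens of degrees.

Every shape is tilted by the same angle and the image corners show triangular fill wedges — a whole-image rotation by a non-right angle.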